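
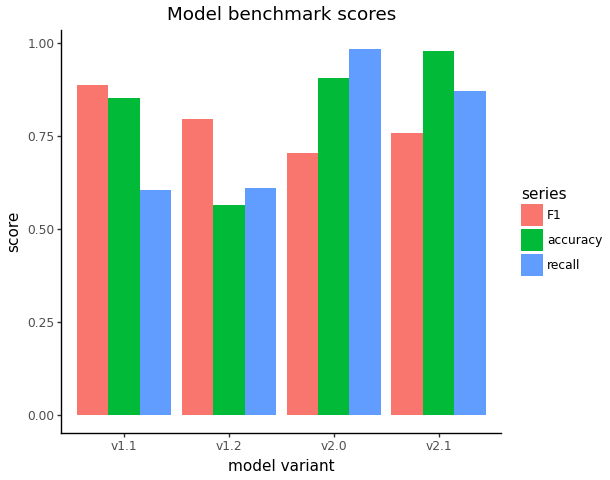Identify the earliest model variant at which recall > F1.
v1.2: recall ≈ 0.6 vs F1 ≈ 0.8 (not yet); v2.0: recall ≈ 1.0 vs F1 ≈ 0.7 (first crossover).

v2.0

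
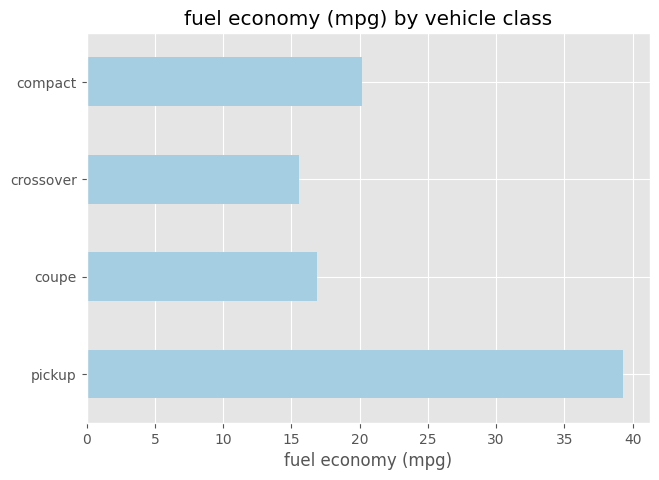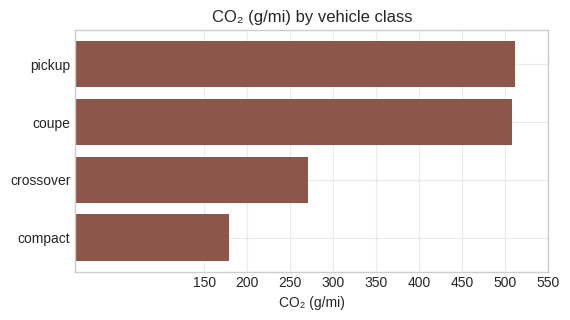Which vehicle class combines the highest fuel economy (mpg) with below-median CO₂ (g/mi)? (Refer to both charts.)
Chart 2 median CO₂ (g/mi) ≈ 400; below-median vehicle classes: crossover, compact. Among those, compact has the highest fuel economy (mpg) (≈ 20).

compact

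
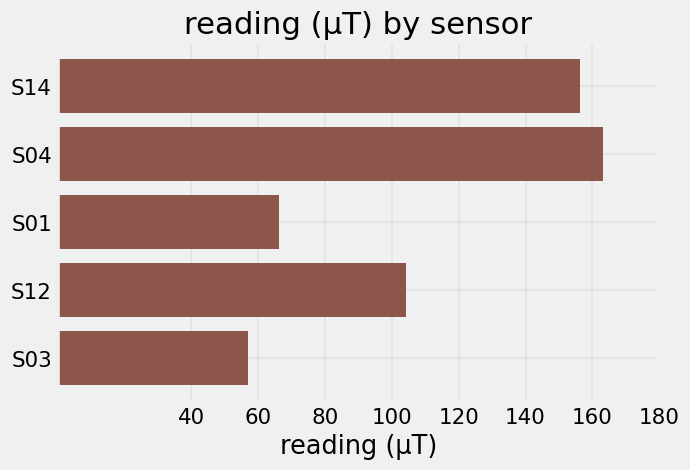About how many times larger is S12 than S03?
S12 ≈ 100, S03 ≈ 60; 100/60 ≈ 1.67.

≈ 1.67×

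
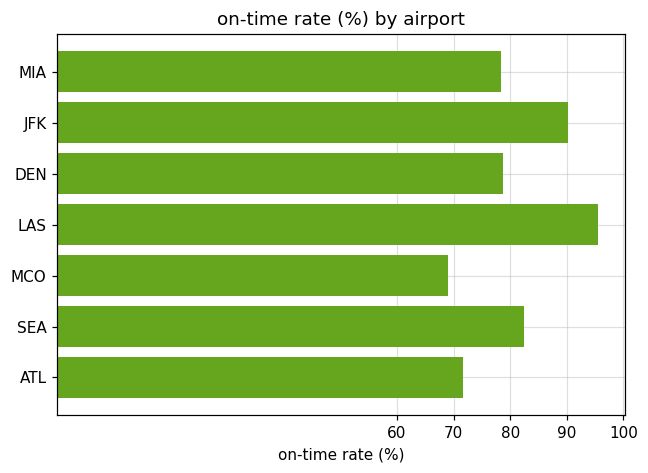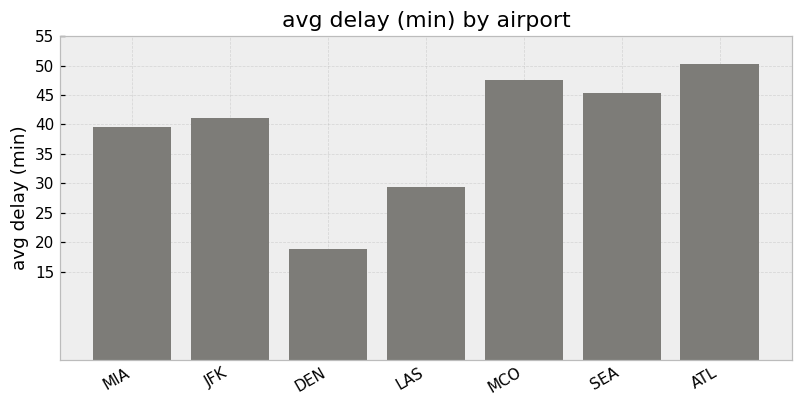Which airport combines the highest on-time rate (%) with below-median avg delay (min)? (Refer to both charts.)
LAS

Chart 2 median avg delay (min) ≈ 40; below-median airports: MIA, DEN, LAS. Among those, LAS has the highest on-time rate (%) (≈ 100).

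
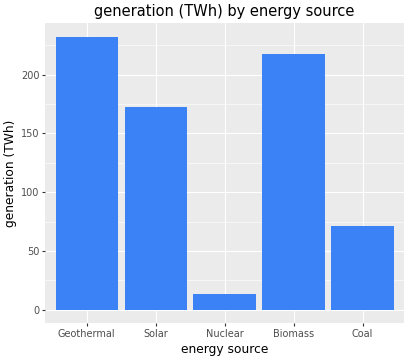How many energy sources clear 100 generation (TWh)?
3

Above 100: Geothermal, Solar, Biomass.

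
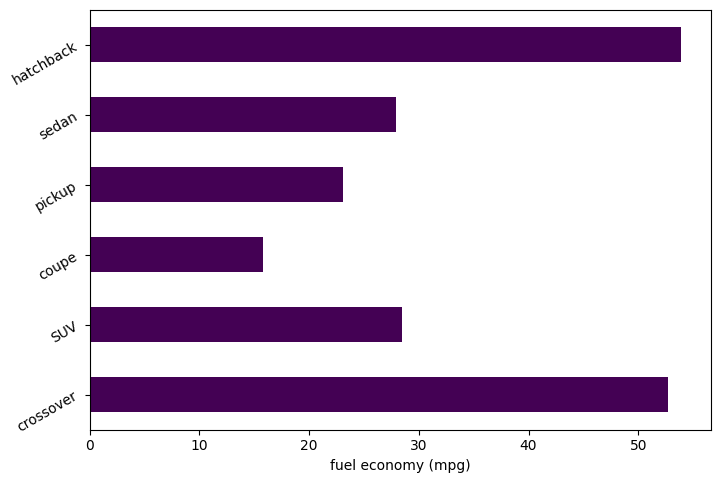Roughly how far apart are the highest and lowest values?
≈ 40

Max hatchback ≈ 55, min coupe ≈ 15; range ≈ 40.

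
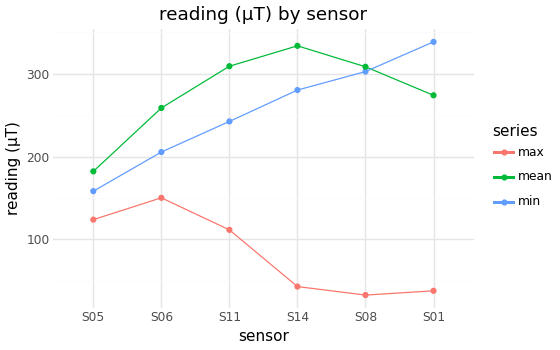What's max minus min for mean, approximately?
≈ 150

Max S14 ≈ 350, min S05 ≈ 200; range ≈ 150.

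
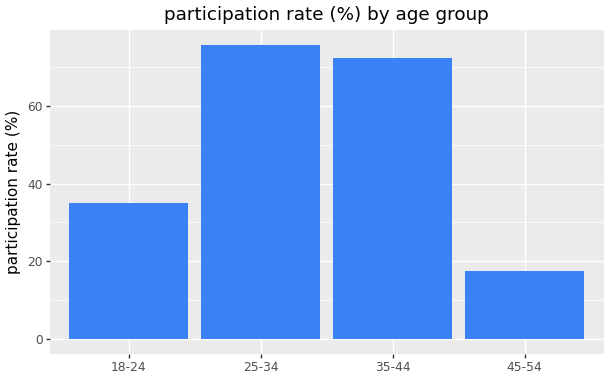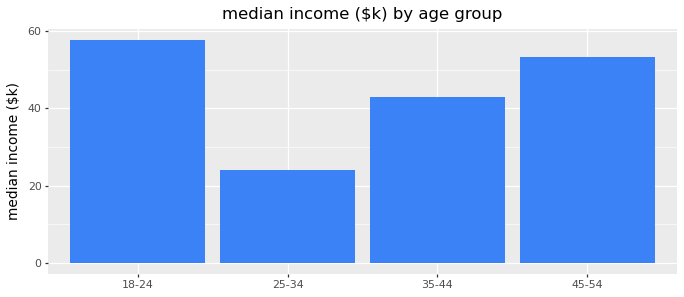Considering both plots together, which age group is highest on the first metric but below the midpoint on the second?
Chart 2 median median income ($k) ≈ 50; below-median age groups: 25-34, 35-44. Among those, 25-34 has the highest participation rate (%) (≈ 80).

25-34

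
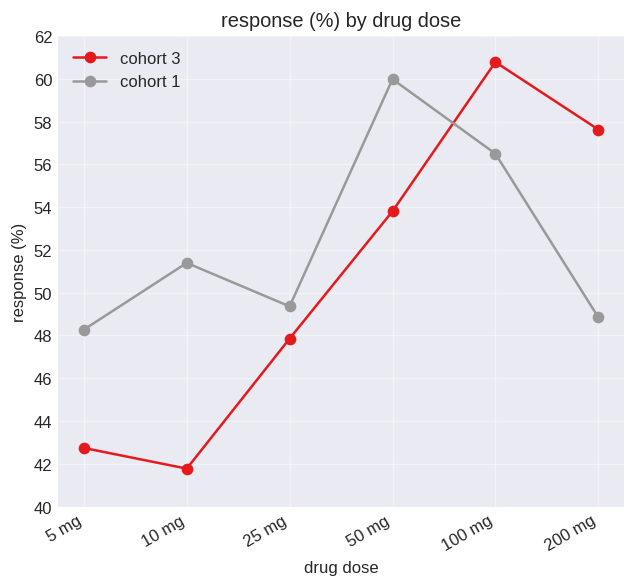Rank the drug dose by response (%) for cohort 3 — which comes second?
Top 3 for cohort 3: 100 mg ≈ 60, 200 mg ≈ 58, 50 mg ≈ 54.

200 mg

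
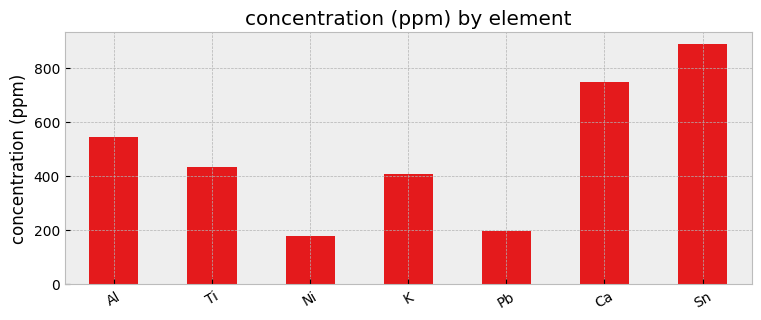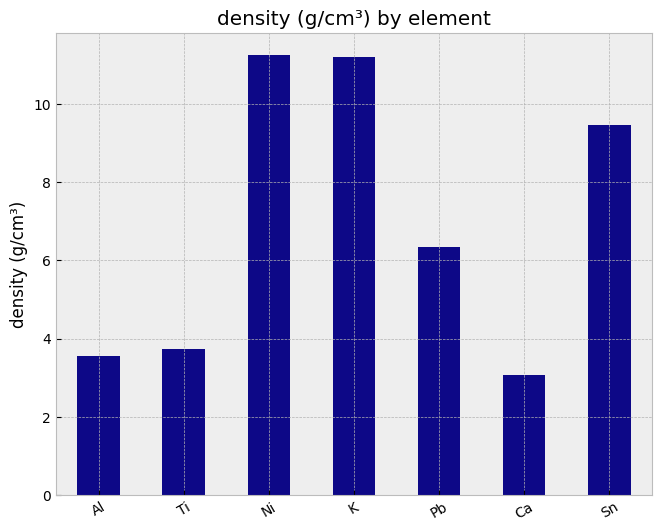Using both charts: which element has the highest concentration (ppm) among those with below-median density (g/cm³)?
Chart 2 median density (g/cm³) ≈ 6; below-median elements: Al, Ti, Ca. Among those, Ca has the highest concentration (ppm) (≈ 800).

Ca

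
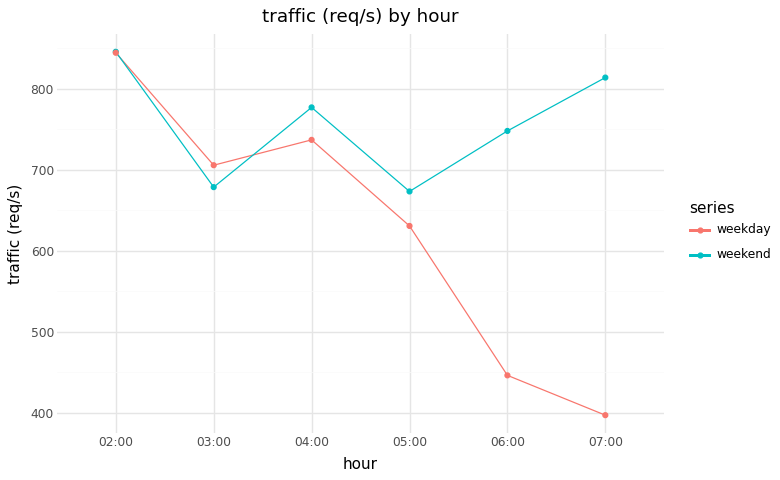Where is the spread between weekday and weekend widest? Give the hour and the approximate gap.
07:00, ≈ 400 req/s

07:00: weekday ≈ 400, weekend ≈ 800 → gap ≈ 400. Next-largest (06:00) is only ≈ 300.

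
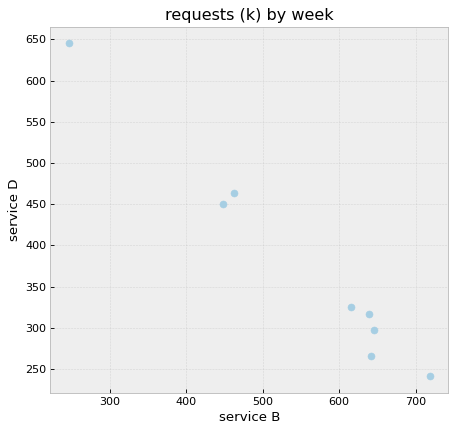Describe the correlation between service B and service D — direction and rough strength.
Points are negatively correlated; strong (|r| ≈ 1.0).

negative, strong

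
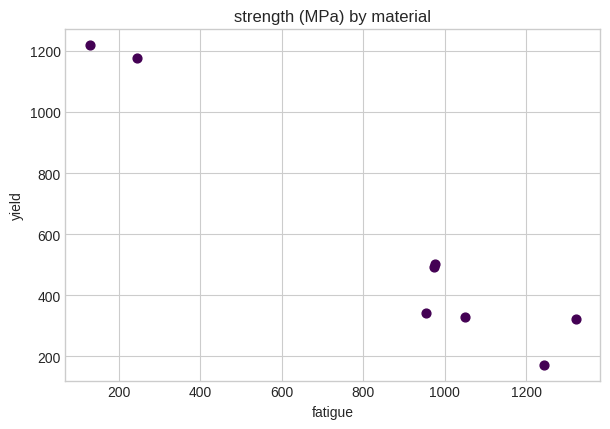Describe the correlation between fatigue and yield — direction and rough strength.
Points are negatively correlated; strong (|r| ≈ 1.0).

negative, strong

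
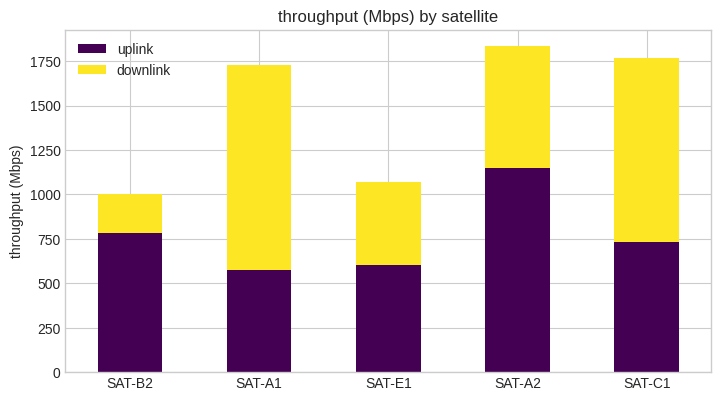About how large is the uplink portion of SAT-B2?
≈ 800

uplink top ≈ 800, bottom ≈ 0; segment ≈ 800.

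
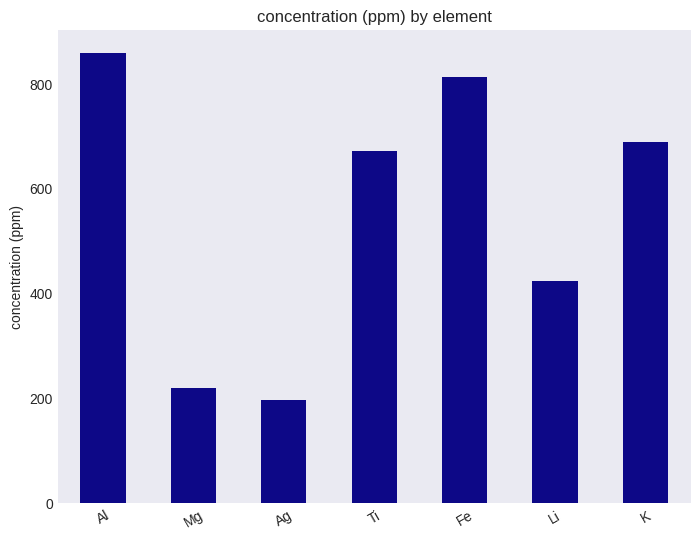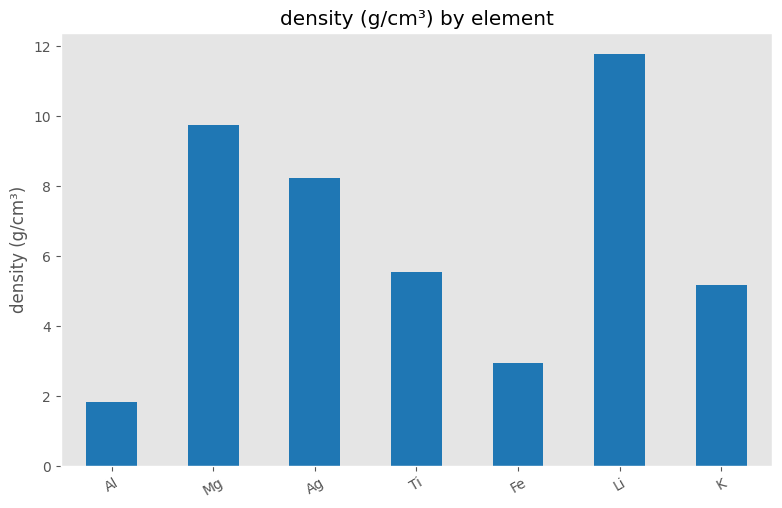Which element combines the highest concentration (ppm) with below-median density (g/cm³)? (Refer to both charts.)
Al

Chart 2 median density (g/cm³) ≈ 6; below-median elements: Al, Fe, K. Among those, Al has the highest concentration (ppm) (≈ 900).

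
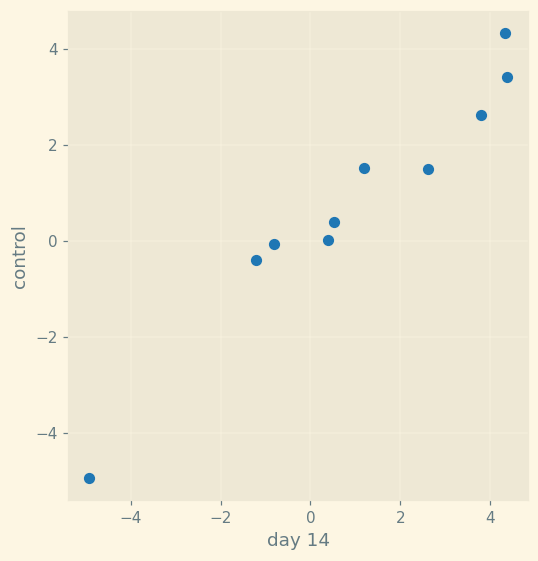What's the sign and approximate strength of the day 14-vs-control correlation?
Points are positively correlated; strong (|r| ≈ 1.0).

positive, strong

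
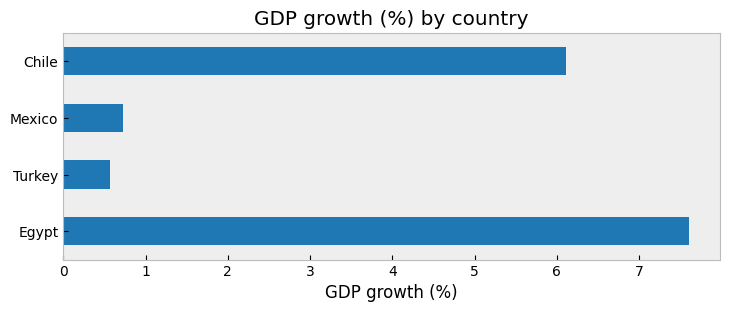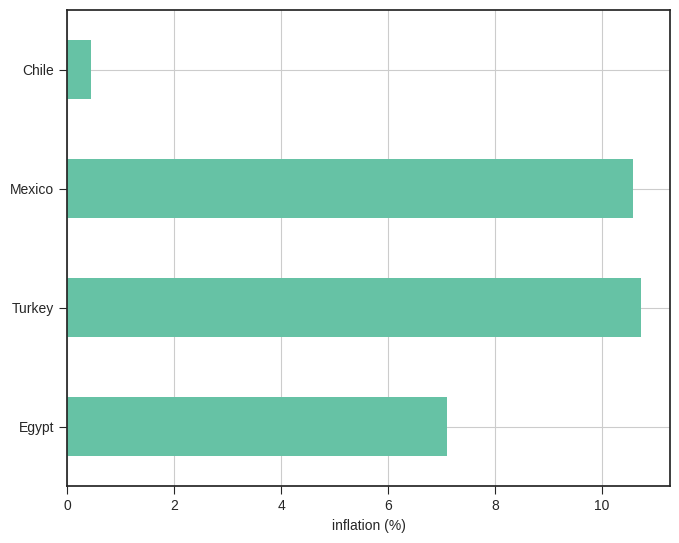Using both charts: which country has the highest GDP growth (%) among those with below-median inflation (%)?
Chart 2 median inflation (%) ≈ 9; below-median countries: Egypt, Chile. Among those, Egypt has the highest GDP growth (%) (≈ 8).

Egypt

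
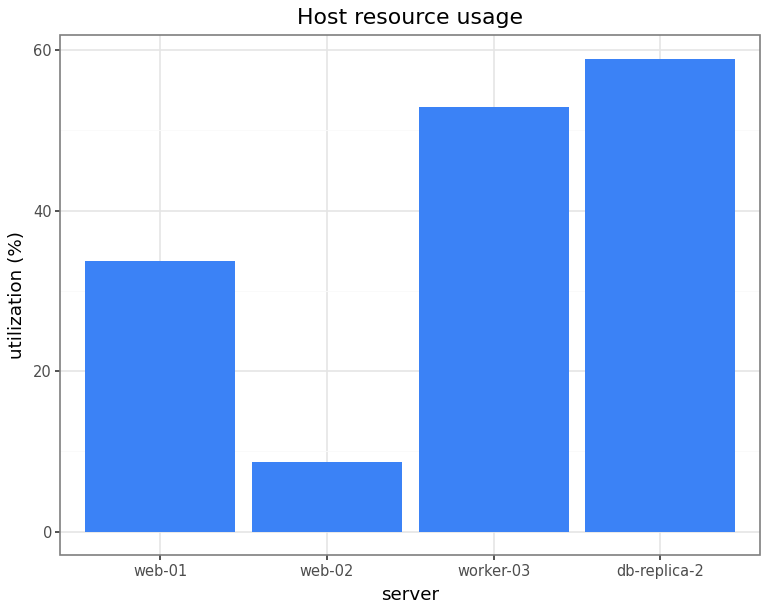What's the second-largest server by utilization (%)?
Top 3: db-replica-2 ≈ 60, worker-03 ≈ 55, web-01 ≈ 35.

worker-03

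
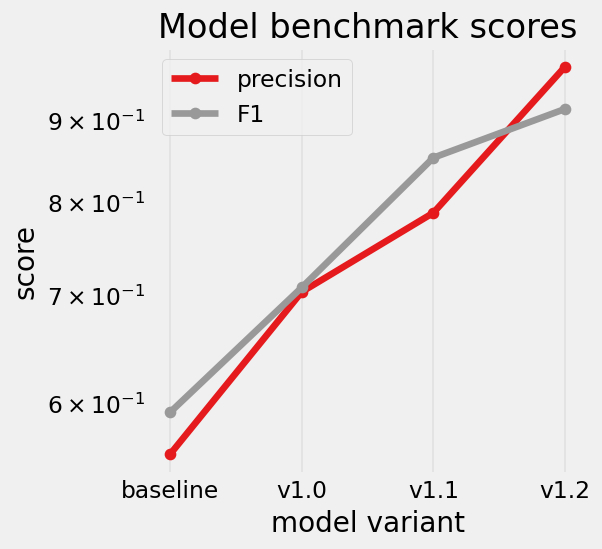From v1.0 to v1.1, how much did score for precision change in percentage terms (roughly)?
v1.0 ≈ 0.70, v1.1 ≈ 0.80; (0.80 − 0.70) / 0.70 ≈ +14.3%.

≈ +14.3%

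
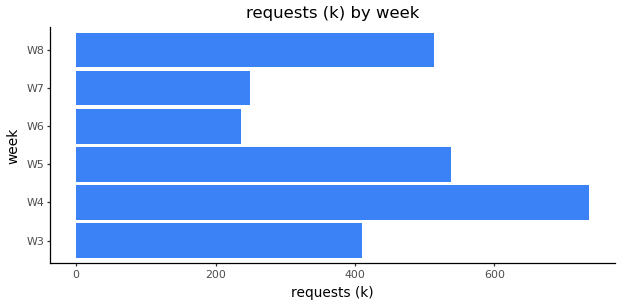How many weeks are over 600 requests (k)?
Above 600: W4.

1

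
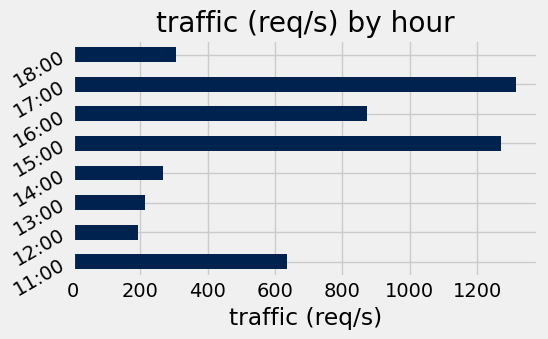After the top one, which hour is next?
15:00

Top 3: 17:00 ≈ 1400, 15:00 ≈ 1200, 16:00 ≈ 800.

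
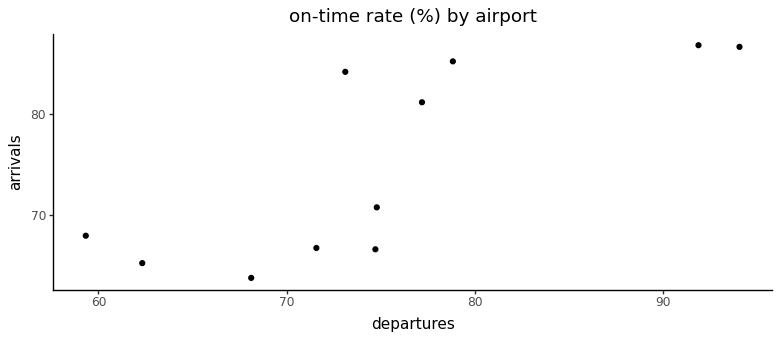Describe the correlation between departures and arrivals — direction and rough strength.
positive, strong

Points are positively correlated; strong (|r| ≈ 0.8).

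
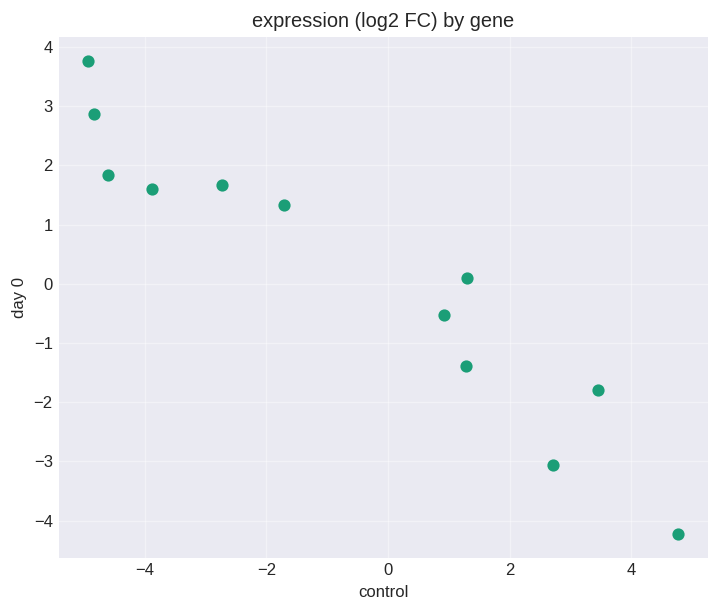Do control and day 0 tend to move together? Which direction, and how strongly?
negative, strong

Points are negatively correlated; strong (|r| ≈ 1.0).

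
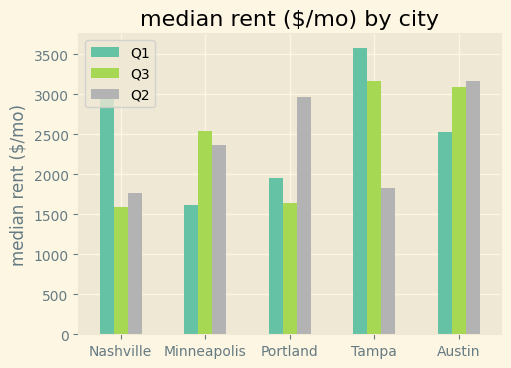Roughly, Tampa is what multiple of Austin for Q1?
≈ 1.4×

Tampa ≈ 3500, Austin ≈ 2500; 3500/2500 ≈ 1.4.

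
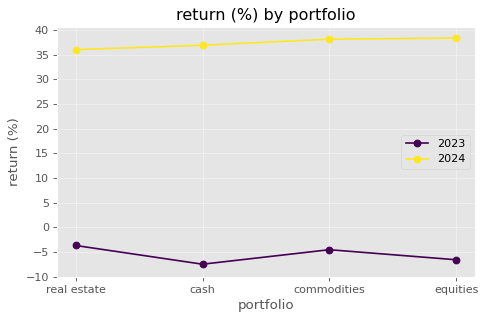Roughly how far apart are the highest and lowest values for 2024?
≈ 5

Max equities ≈ 40, min real estate ≈ 35; range ≈ 5.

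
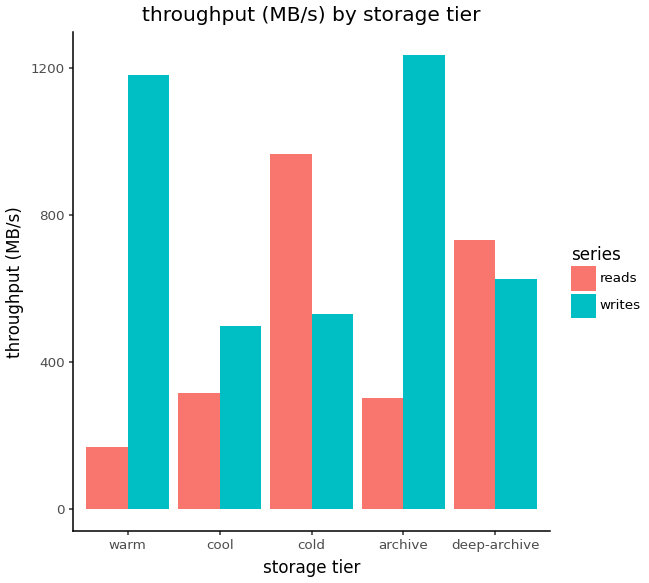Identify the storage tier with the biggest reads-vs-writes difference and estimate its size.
warm, ≈ 1000 MB/s

warm: reads ≈ 200, writes ≈ 1200 → gap ≈ 1000. Next-largest (archive) is only ≈ 800.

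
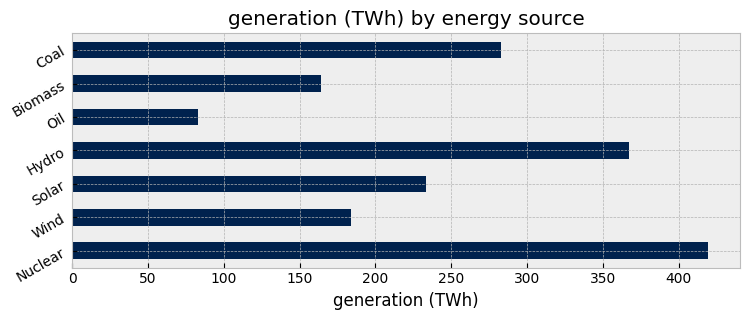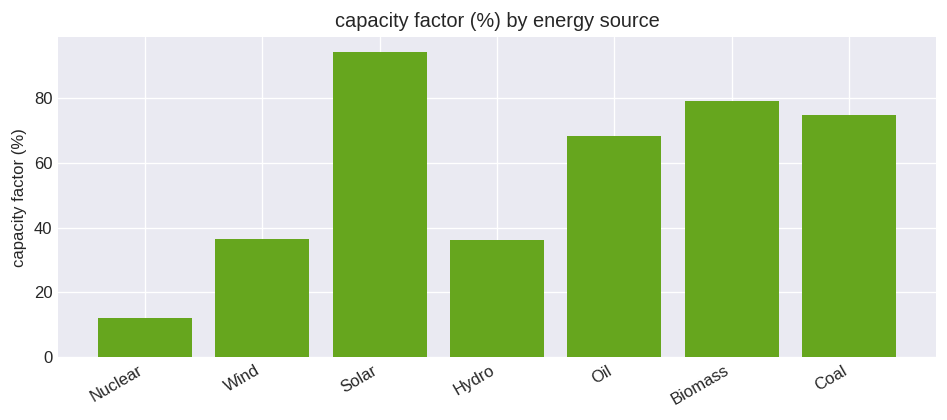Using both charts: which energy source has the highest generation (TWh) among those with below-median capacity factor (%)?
Chart 2 median capacity factor (%) ≈ 70; below-median energy sources: Nuclear, Wind, Hydro. Among those, Nuclear has the highest generation (TWh) (≈ 400).

Nuclear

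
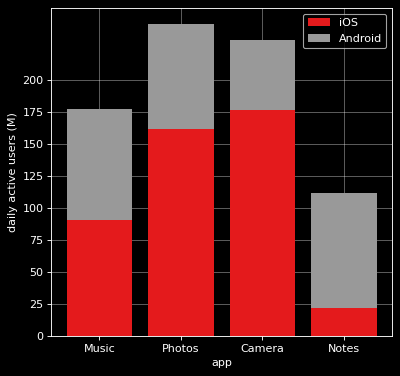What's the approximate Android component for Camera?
≈ 50

Android top ≈ 225, bottom ≈ 175; segment ≈ 50.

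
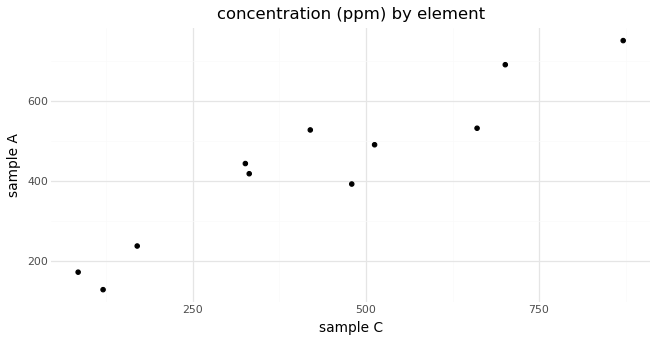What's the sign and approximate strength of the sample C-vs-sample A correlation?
positive, strong

Points are positively correlated; strong (|r| ≈ 0.9).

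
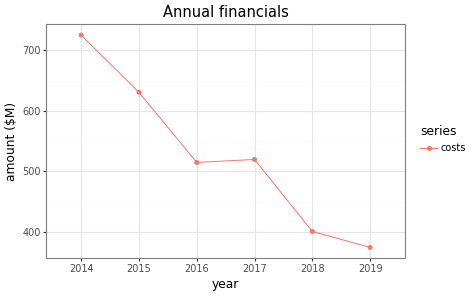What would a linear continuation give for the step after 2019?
≈ 275

Last three: 500, 400, 350 → slope ≈ -75/step → next ≈ 275.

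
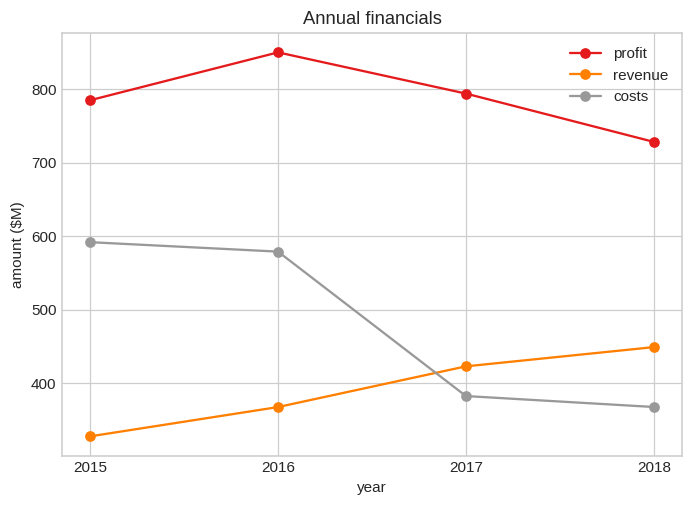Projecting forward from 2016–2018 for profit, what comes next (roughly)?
Last three: 850, 800, 750 → slope ≈ -50/step → next ≈ 700.

≈ 700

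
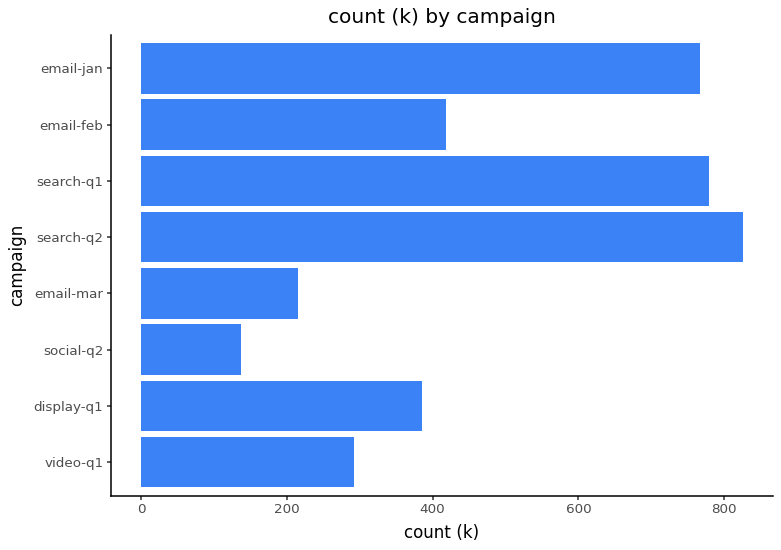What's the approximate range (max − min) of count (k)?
≈ 700

Max search-q2 ≈ 800, min social-q2 ≈ 100; range ≈ 700.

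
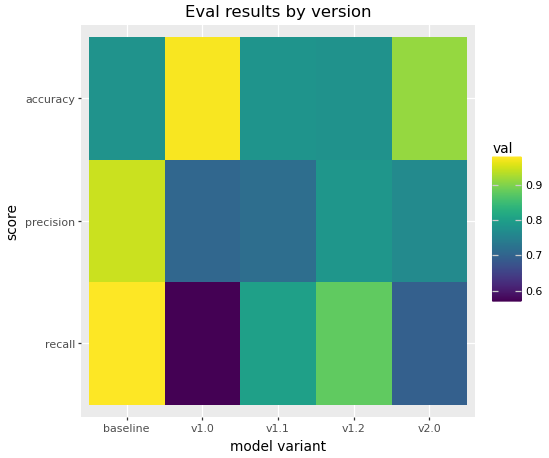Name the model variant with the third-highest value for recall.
v1.1

Top 4 for recall: baseline ≈ 1.00, v1.2 ≈ 0.90, v1.1 ≈ 0.80, v2.0 ≈ 0.70.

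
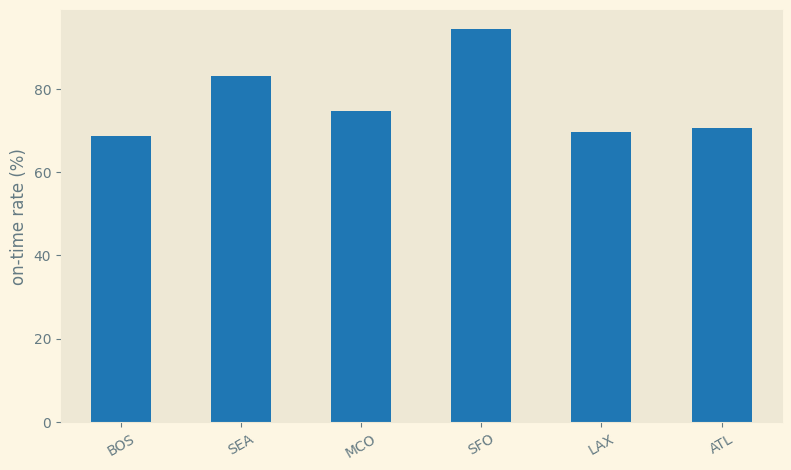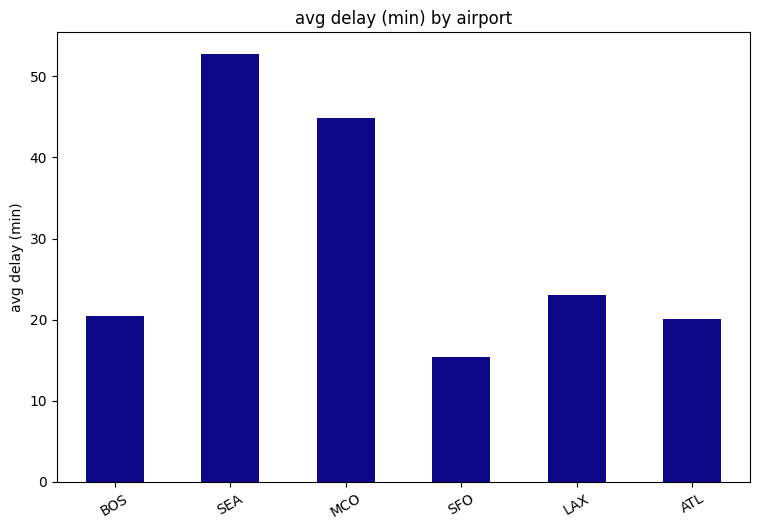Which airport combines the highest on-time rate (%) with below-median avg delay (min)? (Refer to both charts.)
Chart 2 median avg delay (min) ≈ 20; below-median airports: BOS, SFO, ATL. Among those, SFO has the highest on-time rate (%) (≈ 90).

SFO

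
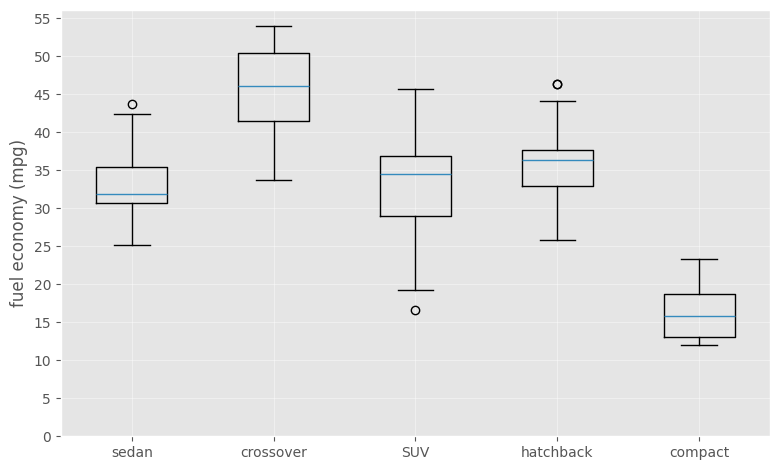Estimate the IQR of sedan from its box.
Q3 ≈ 35, Q1 ≈ 30; IQR ≈ 5.

≈ 5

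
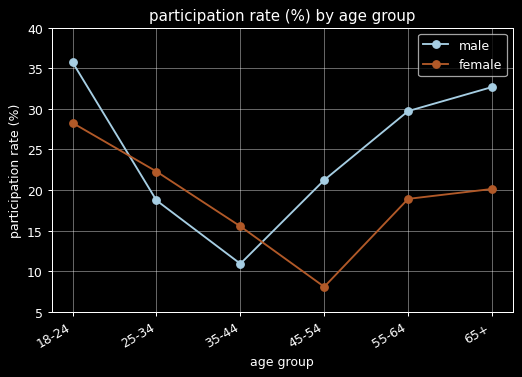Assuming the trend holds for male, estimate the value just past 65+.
≈ 42.5

Last three: 20, 30, 35 → slope ≈ 7.5/step → next ≈ 42.5.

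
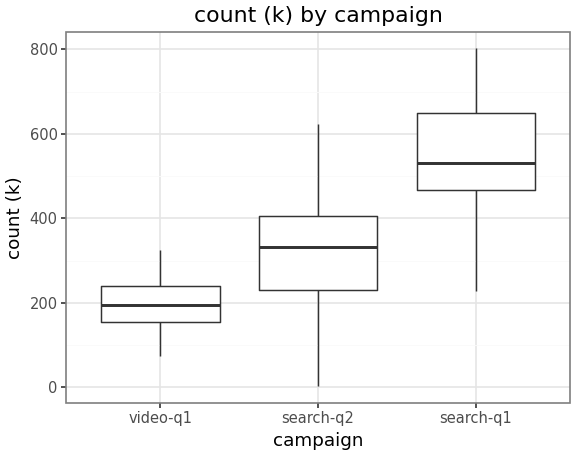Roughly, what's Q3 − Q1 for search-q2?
≈ 150

Q3 ≈ 400, Q1 ≈ 250; IQR ≈ 150.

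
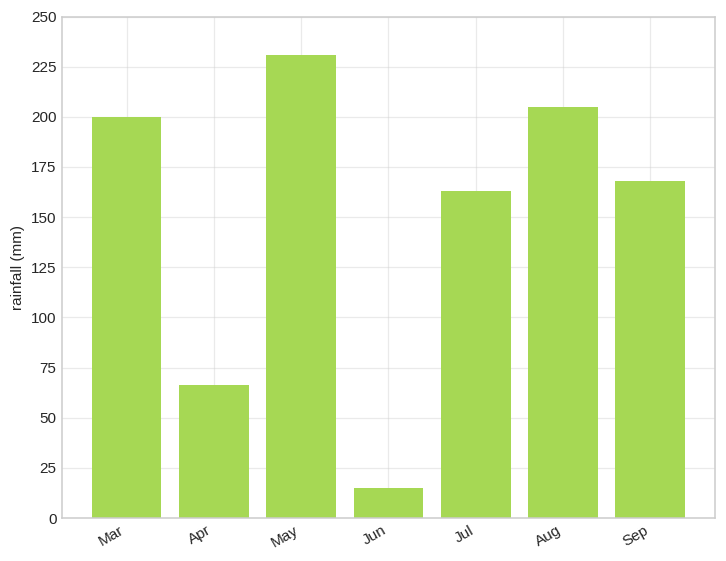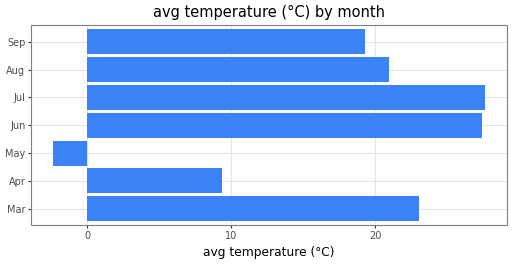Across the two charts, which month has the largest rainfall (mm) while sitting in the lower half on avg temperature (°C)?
May

Chart 2 median avg temperature (°C) ≈ 20; below-median months: Apr, May, Sep. Among those, May has the highest rainfall (mm) (≈ 225).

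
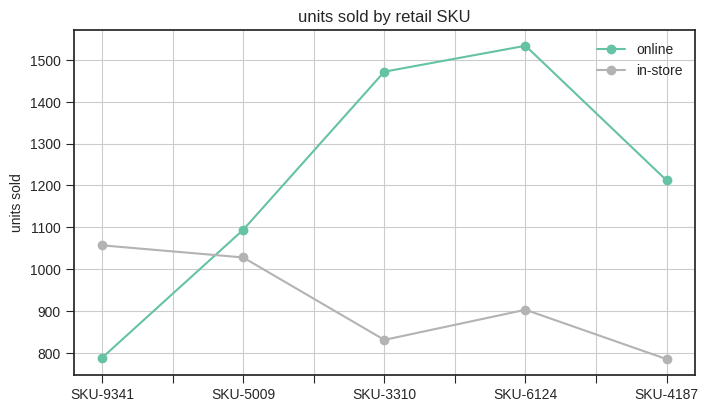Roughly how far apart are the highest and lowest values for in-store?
Max SKU-9341 ≈ 1100, min SKU-4187 ≈ 800; range ≈ 300.

≈ 300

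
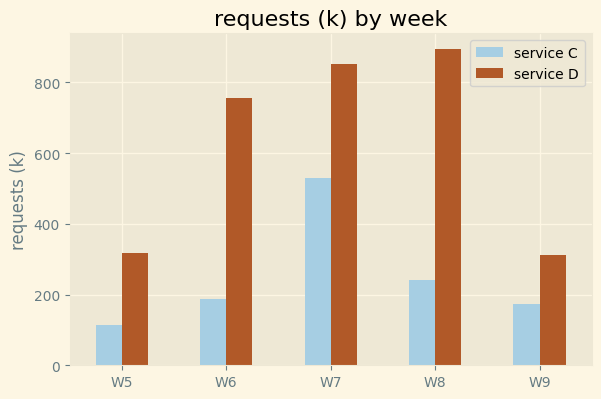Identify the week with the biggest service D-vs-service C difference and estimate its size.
W8: service D ≈ 900, service C ≈ 200 → gap ≈ 700. Next-largest (W6) is only ≈ 600.

W8, ≈ 700 k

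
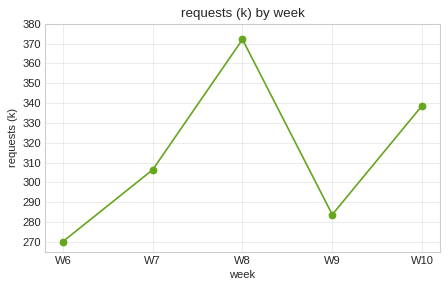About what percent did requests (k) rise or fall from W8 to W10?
≈ -8.1%

W8 ≈ 370, W10 ≈ 340; (340 − 370) / 370 ≈ -8.1%.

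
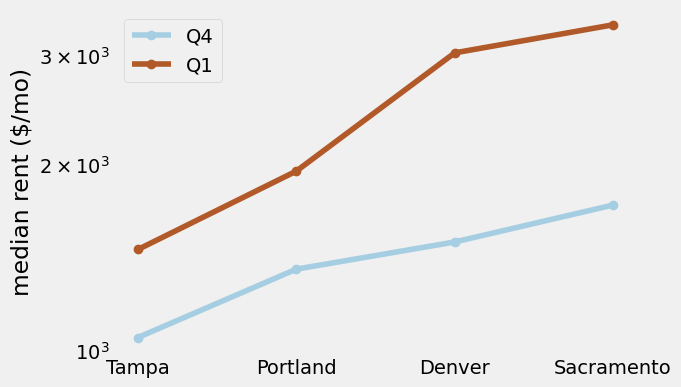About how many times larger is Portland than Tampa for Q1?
Portland ≈ 2000, Tampa ≈ 1400; 2000/1400 ≈ 1.43.

≈ 1.43×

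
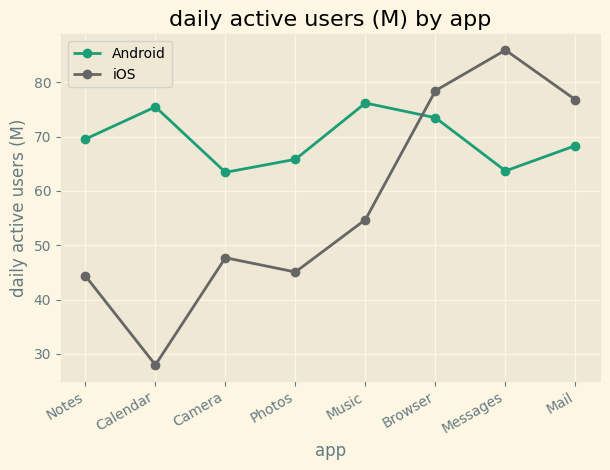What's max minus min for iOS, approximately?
≈ 55

Max Messages ≈ 85, min Calendar ≈ 30; range ≈ 55.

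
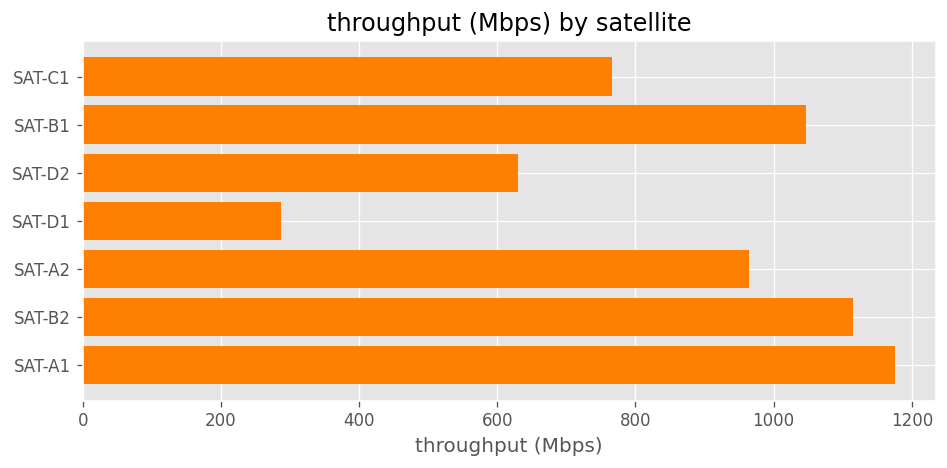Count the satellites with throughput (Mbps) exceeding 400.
6

Above 400: SAT-C1, SAT-B1, SAT-D2, SAT-A2, SAT-B2, SAT-A1.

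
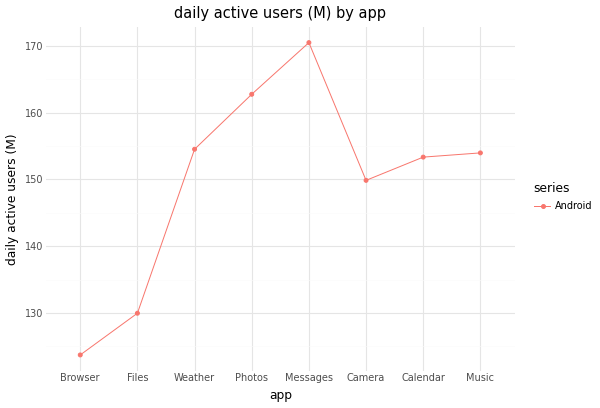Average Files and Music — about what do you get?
≈ 142

(130 + 155) / 2 ≈ 142.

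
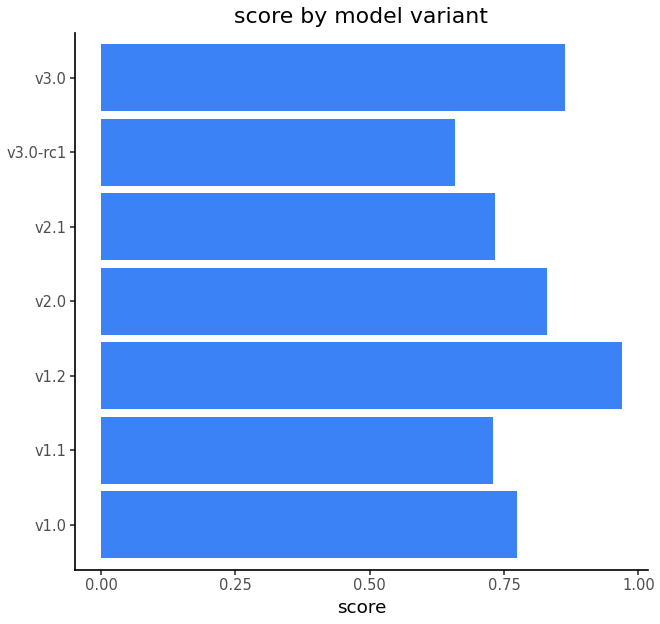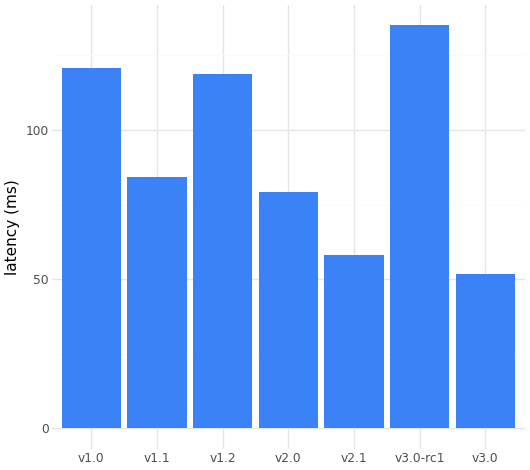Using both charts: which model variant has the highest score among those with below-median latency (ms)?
Chart 2 median latency (ms) ≈ 80; below-median model variants: v2.0, v2.1, v3.0. Among those, v3.0 has the highest score (≈ 0.9).

v3.0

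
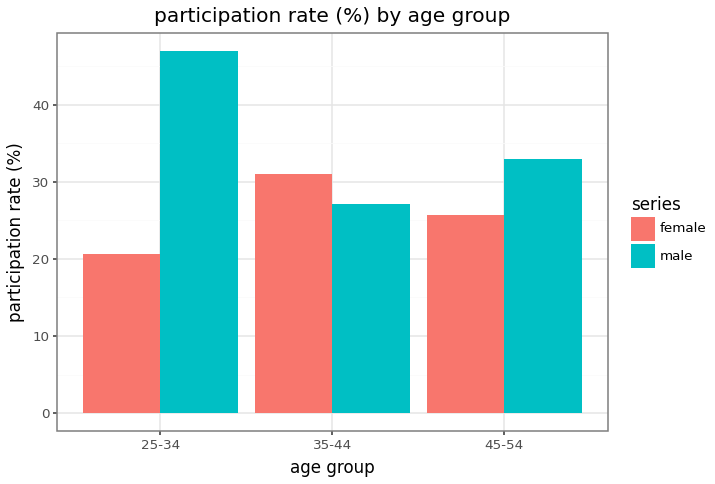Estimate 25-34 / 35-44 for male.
25-34 ≈ 45, 35-44 ≈ 25; 45/25 ≈ 1.8.

≈ 1.8×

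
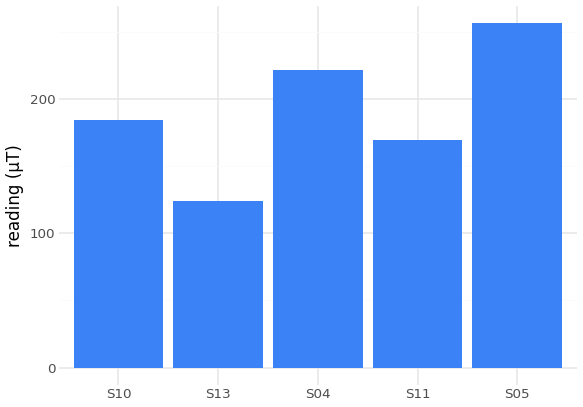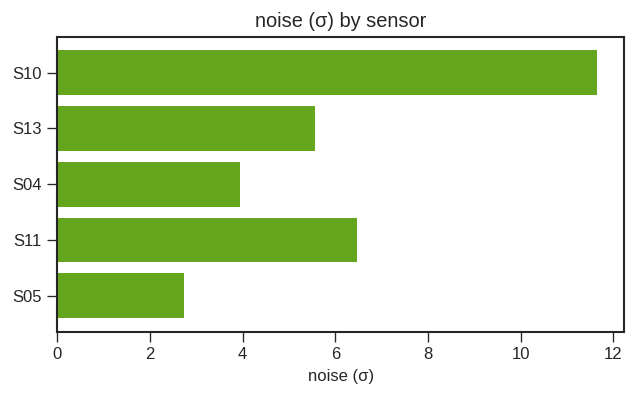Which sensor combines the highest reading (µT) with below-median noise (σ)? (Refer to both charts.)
Chart 2 median noise (σ) ≈ 6; below-median sensors: S04, S05. Among those, S05 has the highest reading (µT) (≈ 250).

S05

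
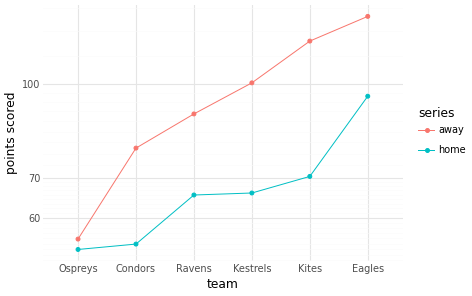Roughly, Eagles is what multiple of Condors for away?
≈ 1.62×

Eagles ≈ 130, Condors ≈ 80; 130/80 ≈ 1.62.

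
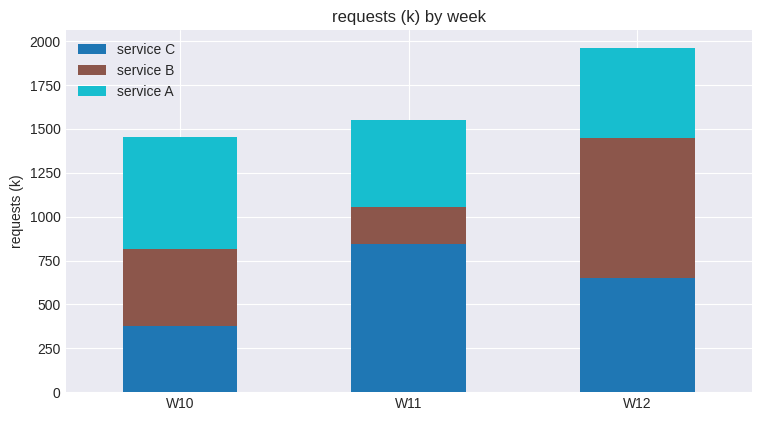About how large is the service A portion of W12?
service A top ≈ 2000, bottom ≈ 1400; segment ≈ 600.

≈ 600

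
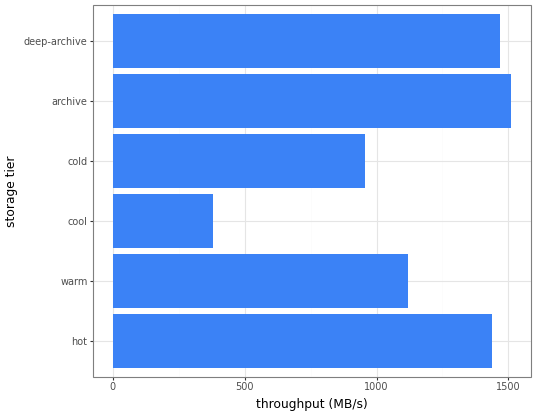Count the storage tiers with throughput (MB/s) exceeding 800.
Above 800: hot, warm, cold, archive, deep-archive.

5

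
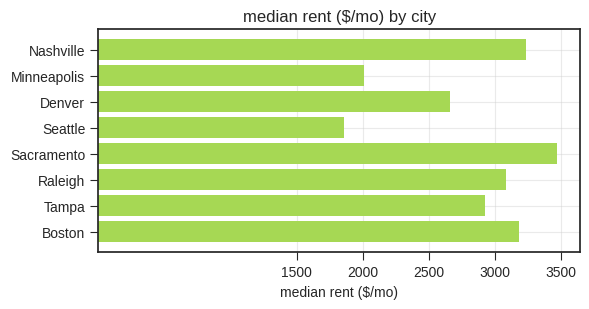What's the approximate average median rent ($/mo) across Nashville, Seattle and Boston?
(3000 + 2000 + 3000) / 3 ≈ 2667.

≈ 2667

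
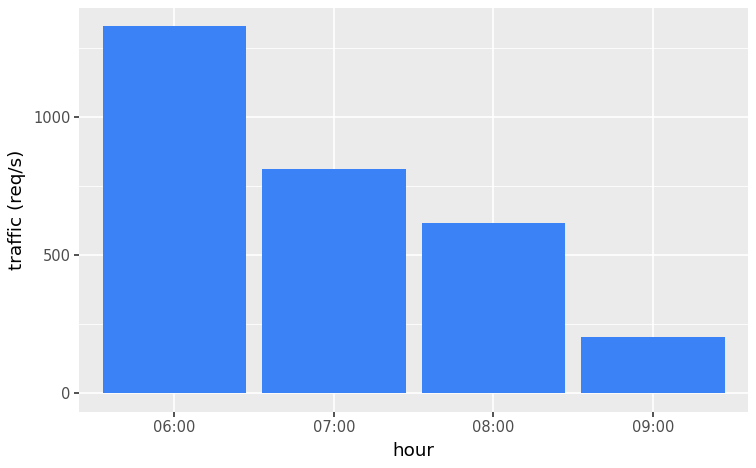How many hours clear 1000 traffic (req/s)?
Above 1000: 06:00.

1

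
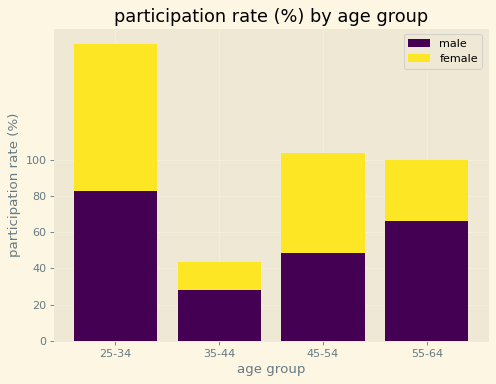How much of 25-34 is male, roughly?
≈ 80

male top ≈ 80, bottom ≈ 0; segment ≈ 80.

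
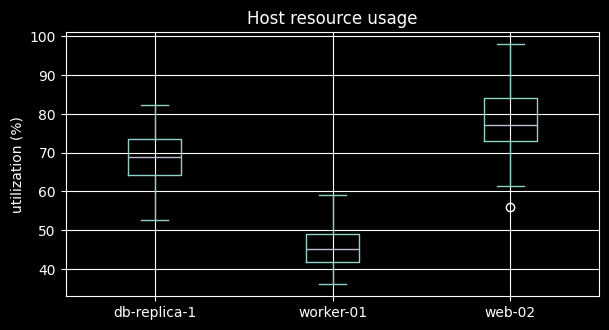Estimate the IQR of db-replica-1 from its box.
Q3 ≈ 75, Q1 ≈ 65; IQR ≈ 10.

≈ 10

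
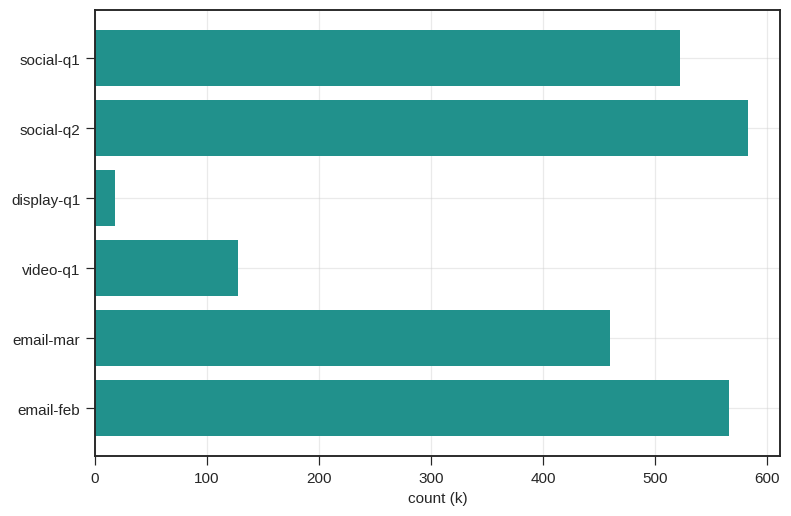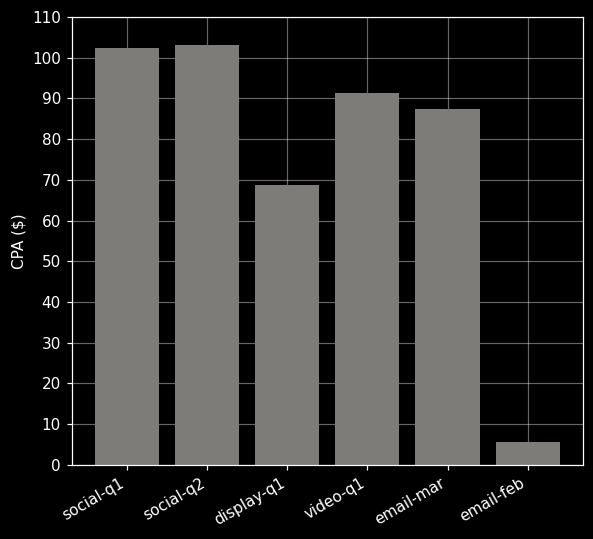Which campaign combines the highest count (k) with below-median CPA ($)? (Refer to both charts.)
Chart 2 median CPA ($) ≈ 90; below-median campaigns: display-q1, email-mar, email-feb. Among those, email-feb has the highest count (k) (≈ 600).

email-feb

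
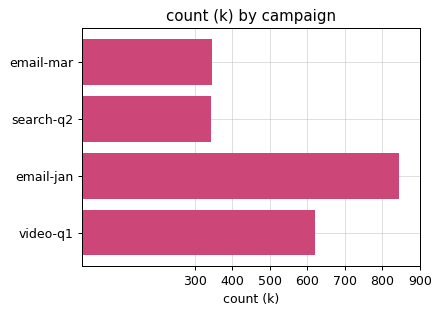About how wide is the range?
Max email-jan ≈ 800, min search-q2 ≈ 300; range ≈ 500.

≈ 500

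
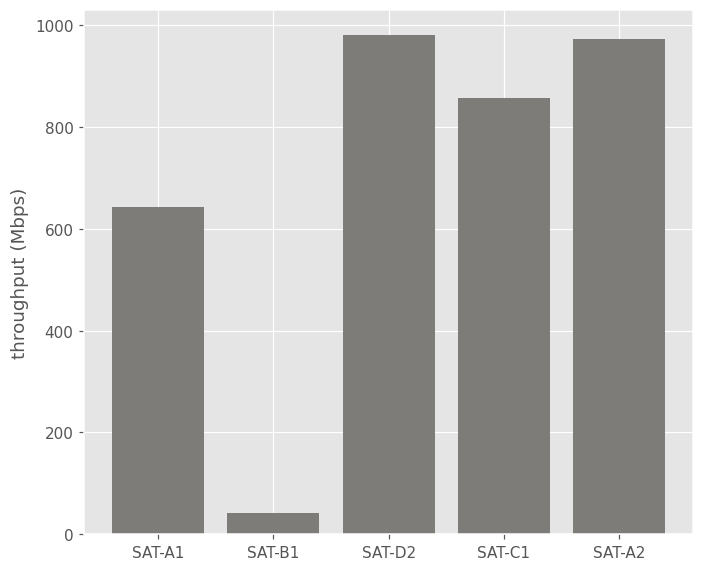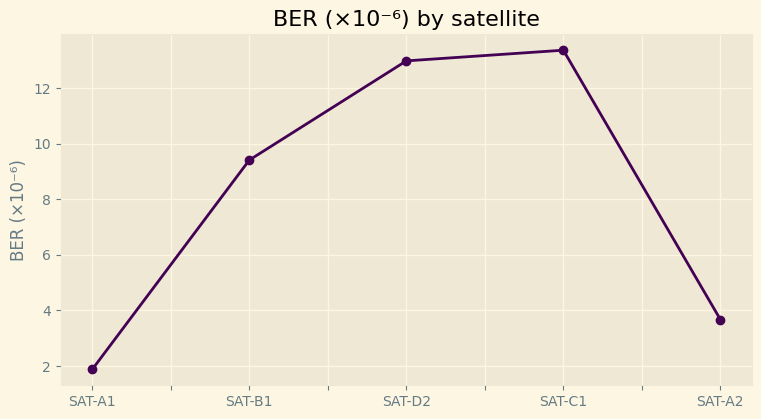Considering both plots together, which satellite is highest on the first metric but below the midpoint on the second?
SAT-A2

Chart 2 median BER (×10⁻⁶) ≈ 10; below-median satellites: SAT-A1, SAT-A2. Among those, SAT-A2 has the highest throughput (Mbps) (≈ 1000).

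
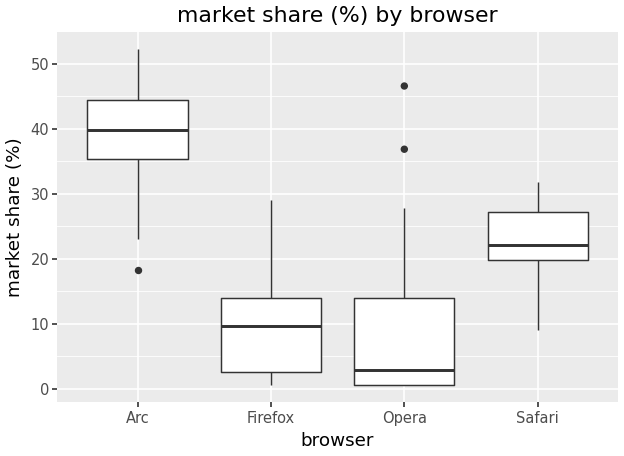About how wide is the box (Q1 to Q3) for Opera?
≈ 15

Q3 ≈ 15, Q1 ≈ 0; IQR ≈ 15.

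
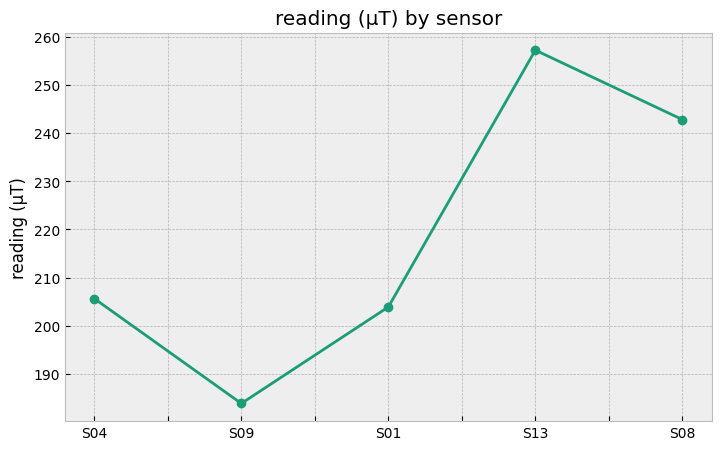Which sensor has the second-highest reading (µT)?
S08

Top 3: S13 ≈ 260, S08 ≈ 240, S04 ≈ 210.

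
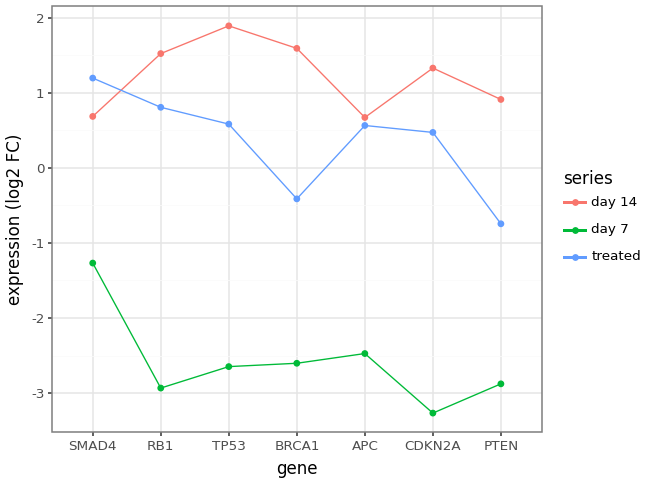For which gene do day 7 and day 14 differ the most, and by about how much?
CDKN2A, ≈ 5.0 log2 FC

CDKN2A: day 7 ≈ -3.5, day 14 ≈ 1.5 → gap ≈ 5.0. Next-largest (TP53) is only ≈ 4.5.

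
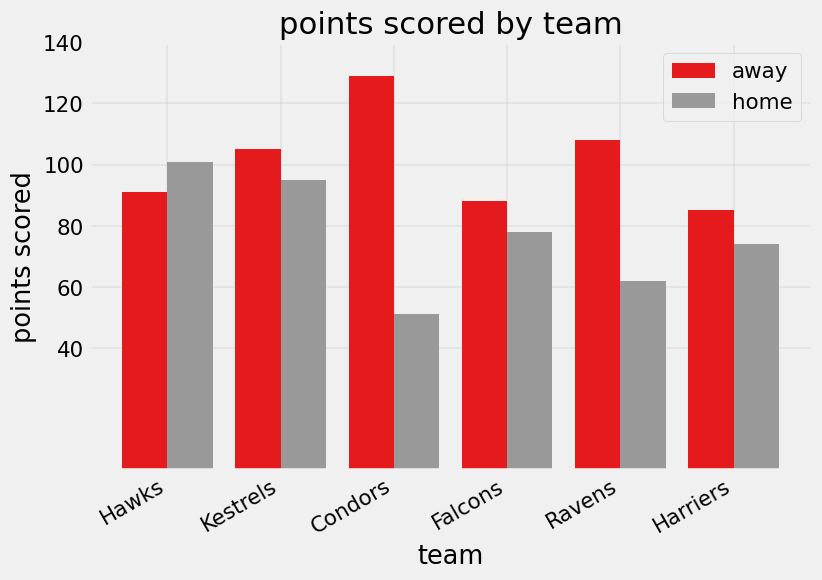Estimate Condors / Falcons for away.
Condors ≈ 120, Falcons ≈ 80; 120/80 ≈ 1.5.

≈ 1.5×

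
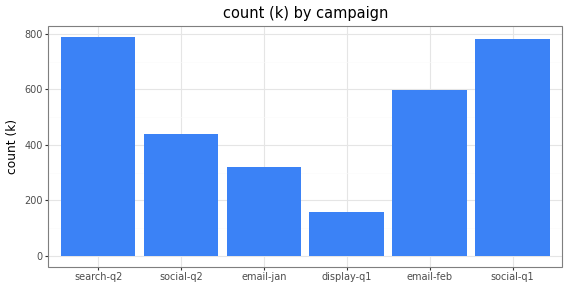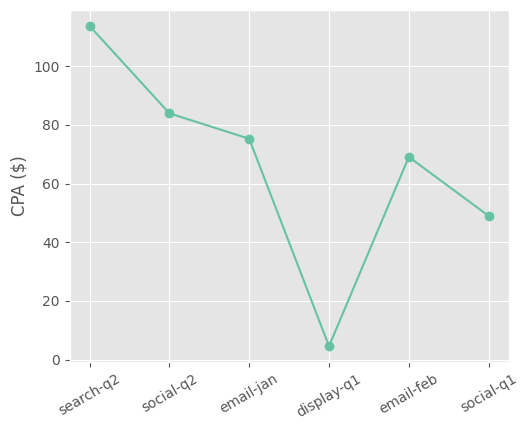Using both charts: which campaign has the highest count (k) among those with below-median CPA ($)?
Chart 2 median CPA ($) ≈ 80; below-median campaigns: display-q1, email-feb, social-q1. Among those, social-q1 has the highest count (k) (≈ 800).

social-q1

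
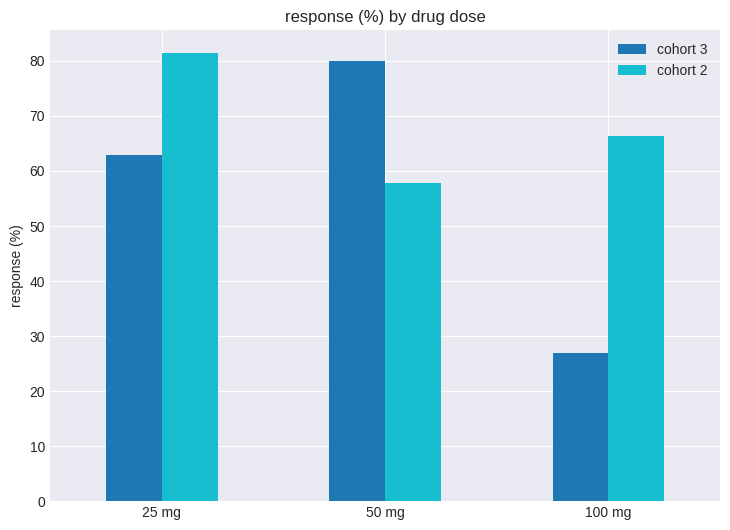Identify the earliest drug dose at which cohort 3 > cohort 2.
25 mg: cohort 3 ≈ 60 vs cohort 2 ≈ 80 (not yet); 50 mg: cohort 3 ≈ 80 vs cohort 2 ≈ 60 (first crossover).

50 mg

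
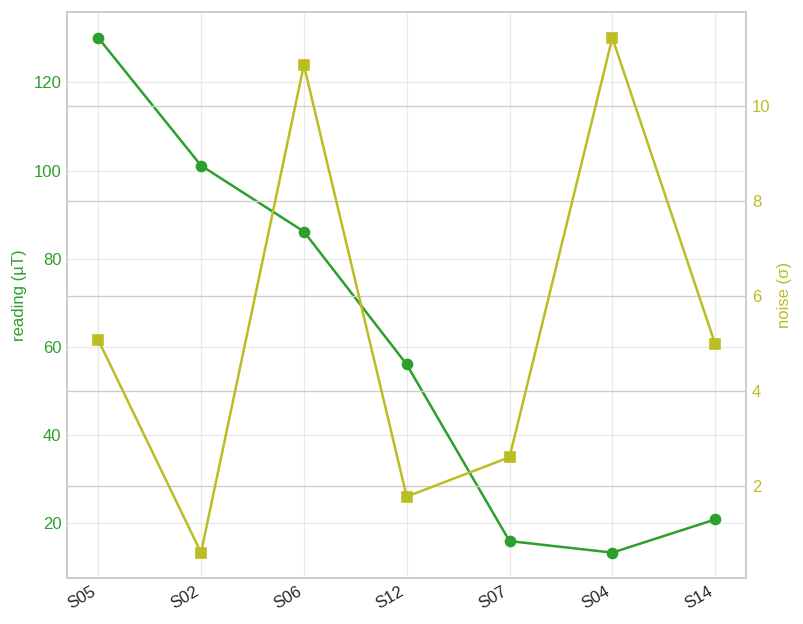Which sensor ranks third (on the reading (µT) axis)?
S06

Top 4 (on the reading (µT) axis): S05 ≈ 130, S02 ≈ 100, S06 ≈ 90, S12 ≈ 60.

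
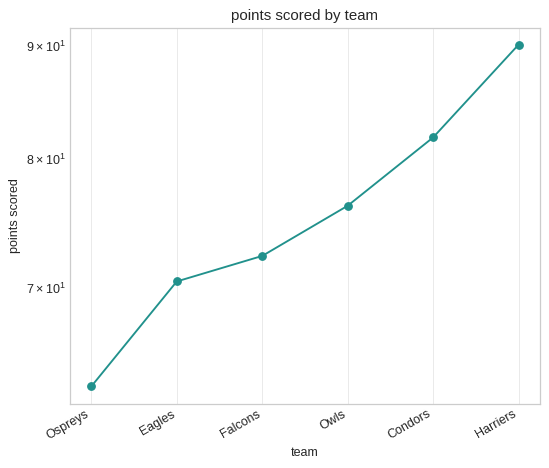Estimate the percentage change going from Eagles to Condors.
≈ +14.3%

Eagles ≈ 70, Condors ≈ 80; (80 − 70) / 70 ≈ +14.3%.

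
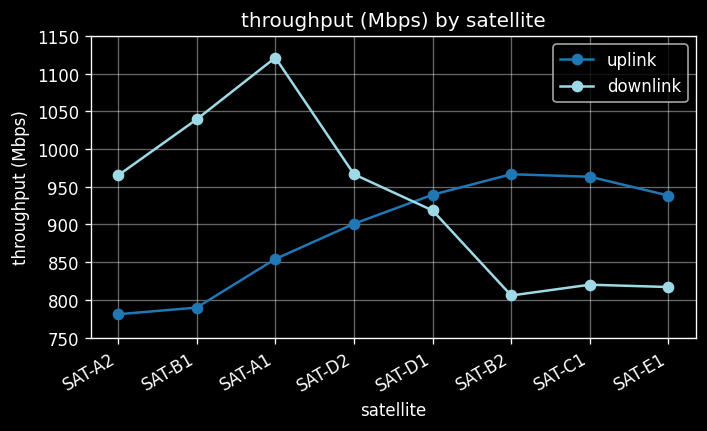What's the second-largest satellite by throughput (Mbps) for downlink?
SAT-B1

Top 3 for downlink: SAT-A1 ≈ 1100, SAT-B1 ≈ 1050, SAT-D2 ≈ 950.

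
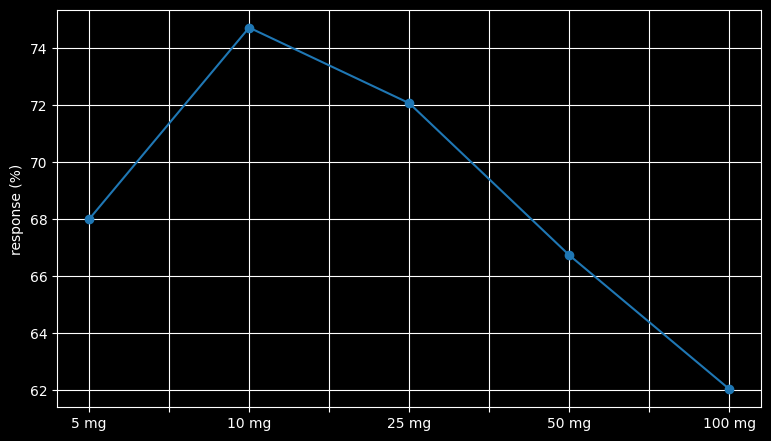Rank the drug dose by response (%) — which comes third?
5 mg

Top 4: 10 mg ≈ 74, 25 mg ≈ 72, 5 mg ≈ 68, 50 mg ≈ 66.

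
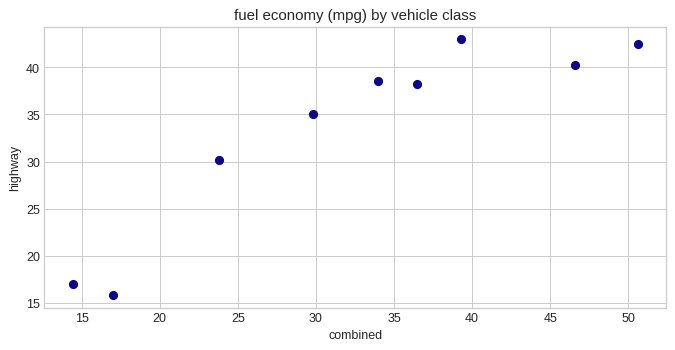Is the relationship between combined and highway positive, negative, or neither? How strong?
Points are positively correlated; strong (|r| ≈ 0.9).

positive, strong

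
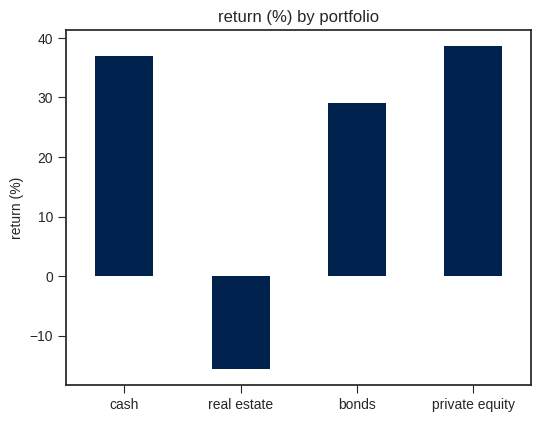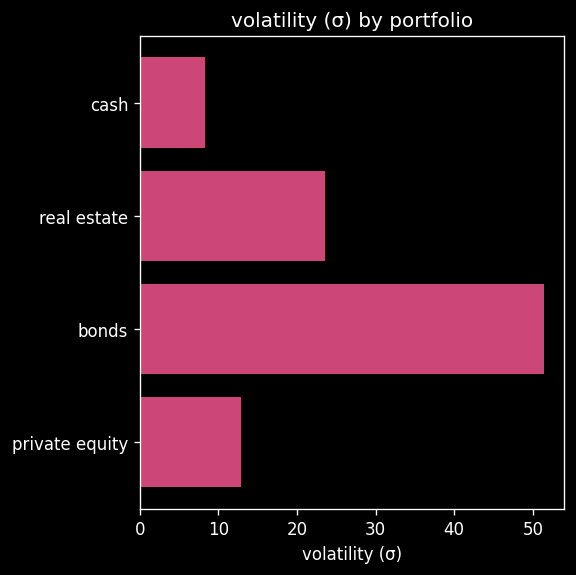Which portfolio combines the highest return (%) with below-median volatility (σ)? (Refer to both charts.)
private equity

Chart 2 median volatility (σ) ≈ 20; below-median portfolios: cash, private equity. Among those, private equity has the highest return (%) (≈ 40).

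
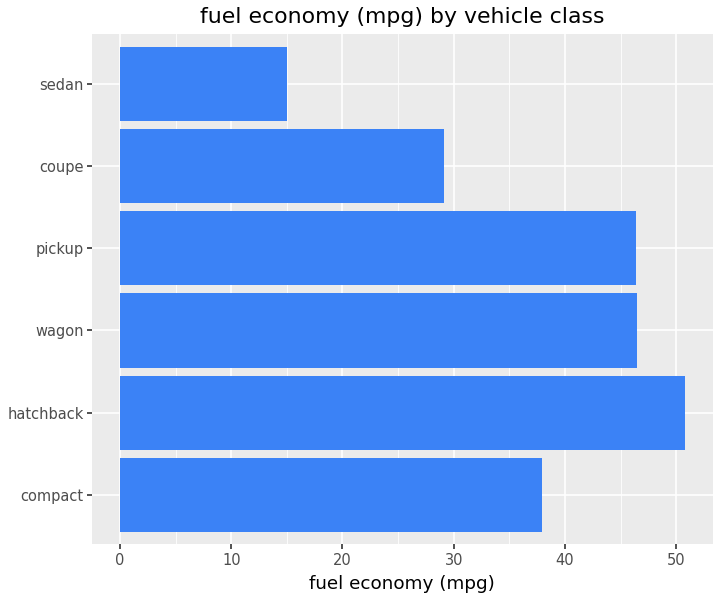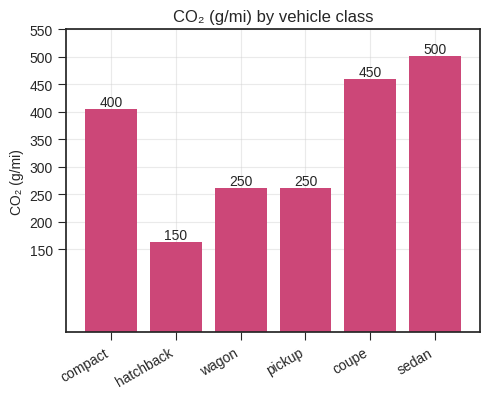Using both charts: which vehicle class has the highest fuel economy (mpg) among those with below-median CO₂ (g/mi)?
hatchback

Chart 2 median CO₂ (g/mi) ≈ 350; below-median vehicle classes: hatchback, wagon, pickup. Among those, hatchback has the highest fuel economy (mpg) (≈ 50).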